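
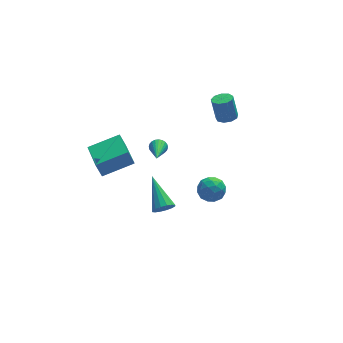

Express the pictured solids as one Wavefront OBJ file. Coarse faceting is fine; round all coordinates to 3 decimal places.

v -1.735 -4.24 -0.473
v -1.499 -3.934 -0.995
v -1.885 -2.38 0.553
v -1.833 -3.936 -1.039
v -2.14 -4.02 -0.931
v -2.339 -4.163 -0.7
v -2.376 -4.327 -0.409
v -2.242 -4.468 -0.134
v -1.971 -4.547 0.049
v -1.638 -4.545 0.093
v -1.33 -4.46 -0.014
v -1.131 -4.317 -0.245
v -1.094 -4.154 -0.537
v -1.229 -4.013 -0.811
v -4.21 -0.616 -0.607
v -4.515 -0.465 0.322
v -4.212 1.348 -0.926
v -4.517 1.499 0.003
v -2.383 -0.519 -0.023
v -2.688 -0.368 0.906
v -2.385 1.445 -0.342
v -2.69 1.596 0.587
v -0.412 2 -1.542
v -0.11 1.746 -1.896
v -0.948 0.3 -0.778
v 0.024 1.774 -1.741
v 0.092 1.835 -1.556
v 0.083 1.923 -1.368
v -0.002 2.021 -1.207
v -0.148 2.117 -1.098
v -0.335 2.195 -1.055
v -0.534 2.243 -1.087
v -0.714 2.254 -1.188
v -0.848 2.227 -1.343
v -0.916 2.165 -1.529
v -0.907 2.078 -1.716
v -0.822 1.979 -1.877
v -0.676 1.883 -1.987
v -0.489 1.806 -2.029
v -0.29 1.757 -1.997
v 4.03 3.612 -1.464
v 4.541 4.013 -1.498
v 4.341 4.388 -0.07
v 3.83 3.988 -0.036
v 4.169 4.231 -1.607
v 3.969 4.606 -0.179
v 3.732 4.159 -1.65
v 3.532 4.535 -0.222
v 3.435 3.832 -1.605
v 3.235 4.208 -0.177
v 3.416 3.402 -1.495
v 3.216 3.777 -0.067
v 3.684 3.07 -1.37
v 3.484 3.445 0.058
v 4.114 2.992 -1.289
v 3.914 3.367 0.139
v 4.505 3.204 -1.29
v 4.305 3.58 0.138
v 4.674 3.607 -1.373
v 4.474 3.983 0.055
v 2.046 -0.084 -3.221
v 2.512 -0.666 -3.654
v 1.188 -1.094 -2.786
v 1.654 -1.676 -3.219
v 1.985 -1.29 -2.523
v 2.516 -0.666 -2.792
v 1.184 -1.094 -3.648
v 1.715 -0.47 -3.917
v 1.979 -1.291 -3.918
v 2.474 -1.412 -3.222
v 1.226 -0.348 -3.218
v 1.721 -0.469 -2.522
v 2.354 -0.286 -3.476
v 1.346 -1.474 -2.964
v 1.54 -1.247 -2.555
v 1.814 -1.589 -2.81
v 2.357 -0.286 -2.969
v 2.63 -0.628 -3.223
v 2.321 -0.995 -2.559
v 1.07 -1.132 -3.217
v 1.343 -1.474 -3.471
v 1.886 -0.171 -3.63
v 2.16 -0.513 -3.885
v 1.379 -0.765 -3.881
v 2.315 -0.996 -3.885
v 1.811 -1.589 -3.63
v 1.535 -1.247 -3.882
v 1.846 -0.88 -4.04
v 2.606 -1.067 -3.477
v 2.102 -1.66 -3.221
v 2.297 -1.433 -2.812
v 2.608 -1.066 -2.97
v 2.293 -1.434 -3.632
v 1.598 -0.1 -3.219
v 1.094 -0.693 -2.963
v 1.092 -0.694 -3.47
v 1.403 -0.327 -3.628
v 1.889 -0.171 -2.81
v 1.385 -0.764 -2.555
v 1.854 -0.88 -2.4
v 2.165 -0.513 -2.558
v 1.407 -0.326 -2.808
f 2 1 4
f 2 4 3
f 4 1 5
f 4 5 3
f 5 1 6
f 5 6 3
f 6 1 7
f 6 7 3
f 7 1 8
f 7 8 3
f 8 1 9
f 8 9 3
f 9 1 10
f 9 10 3
f 10 1 11
f 10 11 3
f 11 1 12
f 11 12 3
f 12 1 13
f 12 13 3
f 13 1 14
f 13 14 3
f 14 1 2
f 14 2 3
f 16 18 15
f 19 16 15
f 15 18 17
f 17 19 15
f 16 22 18
f 20 16 19
f 20 22 16
f 18 22 17
f 21 19 17
f 17 22 21
f 21 20 19
f 22 20 21
f 24 23 26
f 24 26 25
f 26 23 27
f 26 27 25
f 27 23 28
f 27 28 25
f 28 23 29
f 28 29 25
f 29 23 30
f 29 30 25
f 30 23 31
f 30 31 25
f 31 23 32
f 31 32 25
f 32 23 33
f 32 33 25
f 33 23 34
f 33 34 25
f 34 23 35
f 34 35 25
f 35 23 36
f 35 36 25
f 36 23 37
f 36 37 25
f 37 23 38
f 37 38 25
f 38 23 39
f 38 39 25
f 39 23 40
f 39 40 25
f 40 23 24
f 40 24 25
f 42 41 45
f 42 45 43
f 43 45 46
f 43 46 44
f 45 41 47
f 45 47 46
f 46 47 48
f 46 48 44
f 47 41 49
f 47 49 48
f 48 49 50
f 48 50 44
f 49 41 51
f 49 51 50
f 50 51 52
f 50 52 44
f 51 41 53
f 51 53 52
f 52 53 54
f 52 54 44
f 53 41 55
f 53 55 54
f 54 55 56
f 54 56 44
f 55 41 57
f 55 57 56
f 56 57 58
f 56 58 44
f 57 41 59
f 57 59 58
f 58 59 60
f 58 60 44
f 59 41 42
f 59 42 60
f 60 42 43
f 60 43 44
f 61 98 77
f 98 72 101
f 77 101 66
f 98 101 77
f 61 77 73
f 77 66 78
f 73 78 62
f 77 78 73
f 61 73 82
f 73 62 83
f 82 83 68
f 73 83 82
f 61 82 94
f 82 68 97
f 94 97 71
f 82 97 94
f 61 94 98
f 94 71 102
f 98 102 72
f 94 102 98
f 62 78 89
f 78 66 92
f 89 92 70
f 78 92 89
f 66 101 79
f 101 72 100
f 79 100 65
f 101 100 79
f 72 102 99
f 102 71 95
f 99 95 63
f 102 95 99
f 71 97 96
f 97 68 84
f 96 84 67
f 97 84 96
f 68 83 88
f 83 62 85
f 88 85 69
f 83 85 88
f 64 90 76
f 90 70 91
f 76 91 65
f 90 91 76
f 64 76 74
f 76 65 75
f 74 75 63
f 76 75 74
f 64 74 81
f 74 63 80
f 81 80 67
f 74 80 81
f 64 81 86
f 81 67 87
f 86 87 69
f 81 87 86
f 64 86 90
f 86 69 93
f 90 93 70
f 86 93 90
f 65 91 79
f 91 70 92
f 79 92 66
f 91 92 79
f 63 75 99
f 75 65 100
f 99 100 72
f 75 100 99
f 67 80 96
f 80 63 95
f 96 95 71
f 80 95 96
f 69 87 88
f 87 67 84
f 88 84 68
f 87 84 88
f 70 93 89
f 93 69 85
f 89 85 62
f 93 85 89



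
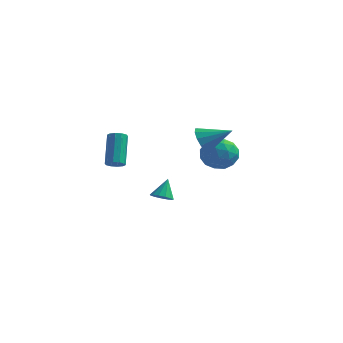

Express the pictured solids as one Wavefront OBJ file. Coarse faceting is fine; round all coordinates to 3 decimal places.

v -2.609 3.152 -4.07
v -2.159 3.604 -4.358
v -2.591 3.888 -2.89
v -2.52 3.741 -4.438
v -2.909 3.691 -4.401
v -3.204 3.47 -4.259
v -3.309 3.148 -4.056
v -3.192 2.828 -3.858
v -2.89 2.61 -3.727
v -2.499 2.565 -3.705
v -2.143 2.706 -3.799
v -1.934 2.989 -3.978
v -1.941 3.324 -4.187
v -3.57 -0.455 -0.444
v -3.156 -0.709 -0.145
v -3.656 0.481 1.562
v -4.07 0.735 1.264
v -3.018 -0.426 -0.302
v -3.519 0.764 1.405
v -3.091 -0.153 -0.514
v -3.592 1.037 1.193
v -3.347 0.004 -0.698
v -3.847 1.194 1.009
v -3.688 -0.014 -0.785
v -4.188 1.176 0.922
v -3.984 -0.201 -0.742
v -4.484 0.989 0.965
v -4.121 -0.484 -0.585
v -4.622 0.706 1.122
v -4.048 -0.757 -0.373
v -4.549 0.433 1.334
v -3.793 -0.914 -0.189
v -4.293 0.276 1.518
v -3.452 -0.896 -0.102
v -3.952 0.294 1.605
v 2.051 2.187 0.515
v 2.635 1.382 -0.031
v 1.225 0.898 1.531
v 1.809 0.093 0.985
v 2.345 0.805 1.689
v 2.856 1.601 1.061
v 1.004 0.679 0.439
v 1.515 1.475 -0.189
v 1.989 0.449 -0.078
v 2.818 0.527 0.694
v 1.042 1.753 0.806
v 1.871 1.831 1.578
v 2.415 1.897 0.152
v 1.445 0.383 1.348
v 1.76 0.801 1.761
v 2.103 0.327 1.44
v 2.545 2.027 0.794
v 2.889 1.553 0.473
v 2.718 1.214 1.484
v 0.971 0.727 1.027
v 1.315 0.253 0.706
v 1.757 1.953 0.06
v 2.1 1.479 -0.261
v 1.142 1.066 0.016
v 2.379 0.876 -0.196
v 1.894 0.118 0.401
v 1.42 0.463 0.081
v 1.72 0.931 -0.289
v 2.866 0.922 0.258
v 2.381 0.164 0.855
v 2.696 0.583 1.269
v 2.996 1.051 0.9
v 2.486 0.374 0.23
v 1.479 2.116 0.645
v 0.994 1.358 1.242
v 0.864 1.229 0.6
v 1.164 1.697 0.231
v 1.966 2.162 1.099
v 1.481 1.404 1.696
v 2.14 1.349 1.789
v 2.44 1.817 1.419
v 1.374 1.906 1.27
v 2.937 -2.968 3.231
v 3.38 -3.134 2.49
v 4.383 -2.492 3.989
v 3.238 -2.66 2.464
v 3 -2.283 2.682
v 2.742 -2.124 3.074
v 2.546 -2.233 3.517
v 2.474 -2.575 3.869
v 2.549 -3.041 4.018
v 2.748 -3.485 3.918
v 3.006 -3.764 3.6
v 3.242 -3.79 3.165
v 3.382 -3.555 2.751
f 2 1 4
f 2 4 3
f 4 1 5
f 4 5 3
f 5 1 6
f 5 6 3
f 6 1 7
f 6 7 3
f 7 1 8
f 7 8 3
f 8 1 9
f 8 9 3
f 9 1 10
f 9 10 3
f 10 1 11
f 10 11 3
f 11 1 12
f 11 12 3
f 12 1 13
f 12 13 3
f 13 1 2
f 13 2 3
f 15 14 18
f 15 18 16
f 16 18 19
f 16 19 17
f 18 14 20
f 18 20 19
f 19 20 21
f 19 21 17
f 20 14 22
f 20 22 21
f 21 22 23
f 21 23 17
f 22 14 24
f 22 24 23
f 23 24 25
f 23 25 17
f 24 14 26
f 24 26 25
f 25 26 27
f 25 27 17
f 26 14 28
f 26 28 27
f 27 28 29
f 27 29 17
f 28 14 30
f 28 30 29
f 29 30 31
f 29 31 17
f 30 14 32
f 30 32 31
f 31 32 33
f 31 33 17
f 32 14 34
f 32 34 33
f 33 34 35
f 33 35 17
f 34 14 15
f 34 15 35
f 35 15 16
f 35 16 17
f 36 73 52
f 73 47 76
f 52 76 41
f 73 76 52
f 36 52 48
f 52 41 53
f 48 53 37
f 52 53 48
f 36 48 57
f 48 37 58
f 57 58 43
f 48 58 57
f 36 57 69
f 57 43 72
f 69 72 46
f 57 72 69
f 36 69 73
f 69 46 77
f 73 77 47
f 69 77 73
f 37 53 64
f 53 41 67
f 64 67 45
f 53 67 64
f 41 76 54
f 76 47 75
f 54 75 40
f 76 75 54
f 47 77 74
f 77 46 70
f 74 70 38
f 77 70 74
f 46 72 71
f 72 43 59
f 71 59 42
f 72 59 71
f 43 58 63
f 58 37 60
f 63 60 44
f 58 60 63
f 39 65 51
f 65 45 66
f 51 66 40
f 65 66 51
f 39 51 49
f 51 40 50
f 49 50 38
f 51 50 49
f 39 49 56
f 49 38 55
f 56 55 42
f 49 55 56
f 39 56 61
f 56 42 62
f 61 62 44
f 56 62 61
f 39 61 65
f 61 44 68
f 65 68 45
f 61 68 65
f 40 66 54
f 66 45 67
f 54 67 41
f 66 67 54
f 38 50 74
f 50 40 75
f 74 75 47
f 50 75 74
f 42 55 71
f 55 38 70
f 71 70 46
f 55 70 71
f 44 62 63
f 62 42 59
f 63 59 43
f 62 59 63
f 45 68 64
f 68 44 60
f 64 60 37
f 68 60 64
f 79 78 81
f 79 81 80
f 81 78 82
f 81 82 80
f 82 78 83
f 82 83 80
f 83 78 84
f 83 84 80
f 84 78 85
f 84 85 80
f 85 78 86
f 85 86 80
f 86 78 87
f 86 87 80
f 87 78 88
f 87 88 80
f 88 78 89
f 88 89 80
f 89 78 90
f 89 90 80
f 90 78 79
f 90 79 80



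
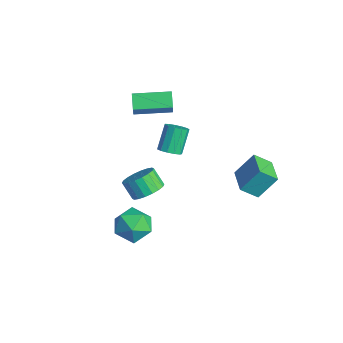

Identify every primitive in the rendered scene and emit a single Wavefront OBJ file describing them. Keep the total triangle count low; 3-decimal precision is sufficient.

v -0.473 -1.45 -2.608
v 0.196 -0.823 -2.032
v 0.484 -2.857 -2.188
v 1.153 -2.23 -1.612
v 0.14 -2.399 -1.269
v -0.451 -1.53 -1.528
v 1.131 -2.15 -2.692
v 0.54 -1.281 -2.951
v 1.188 -1.256 -2.084
v 0.575 -1.41 -1.204
v 0.105 -2.27 -3.016
v -0.508 -2.424 -2.136
v -2.884 1.573 -0.477
v -2.469 1.276 -0.092
v -3.08 1.97 1.102
v -3.496 2.267 0.717
v -2.312 1.586 -0.191
v -2.923 2.279 1.003
v -2.337 1.891 -0.381
v -2.948 2.584 0.813
v -2.536 2.095 -0.602
v -3.147 2.789 0.592
v -2.846 2.134 -0.783
v -3.457 2.828 0.411
v -3.168 1.995 -0.867
v -3.779 2.688 0.327
v -3.4 1.722 -0.827
v -4.011 2.415 0.367
v -3.468 1.401 -0.676
v -4.079 2.095 0.518
v -3.351 1.136 -0.462
v -3.962 1.829 0.732
v -3.086 1.009 -0.253
v -3.697 1.702 0.942
v -2.757 1.061 -0.115
v -3.368 1.755 1.079
v 0.92 -1.273 0.852
v 1.51 -1 1.399
v 0.891 -1.254 2.195
v 0.3 -1.527 1.648
v 1.303 -0.689 1.337
v 0.684 -0.944 2.133
v 1.02 -0.495 1.179
v 0.401 -0.749 1.975
v 0.717 -0.454 0.956
v 0.098 -0.708 1.752
v 0.454 -0.575 0.713
v -0.165 -0.83 1.508
v 0.284 -0.835 0.497
v -0.336 -1.089 1.293
v 0.239 -1.181 0.351
v -0.38 -1.436 1.147
v 0.329 -1.546 0.305
v -0.29 -1.8 1.101
v 0.536 -1.856 0.367
v -0.083 -2.111 1.163
v 0.819 -2.051 0.525
v 0.2 -2.305 1.321
v 1.122 -2.092 0.748
v 0.503 -2.346 1.544
v 1.385 -1.97 0.992
v 0.766 -2.225 1.787
v 1.556 -1.711 1.207
v 0.936 -1.965 2.003
v 1.6 -1.364 1.353
v 0.981 -1.619 2.149
v -4.088 0.191 2.019
v -4.806 0.455 2.583
v -3.37 1.992 2.092
v -4.088 2.256 2.655
v -3.332 -0.156 3.145
v -4.05 0.108 3.708
v -2.614 1.645 3.217
v -3.332 1.909 3.781
v 1.696 3.83 0.304
v 1.405 3.006 0.988
v 1.879 4.749 1.489
v 1.587 3.925 2.173
v 3.113 3.415 0.407
v 2.821 2.591 1.091
v 3.295 4.334 1.592
v 3.004 3.51 2.276
f 1 12 6
f 1 6 2
f 1 2 8
f 1 8 11
f 1 11 12
f 2 6 10
f 6 12 5
f 12 11 3
f 11 8 7
f 8 2 9
f 4 10 5
f 4 5 3
f 4 3 7
f 4 7 9
f 4 9 10
f 5 10 6
f 3 5 12
f 7 3 11
f 9 7 8
f 10 9 2
f 14 13 17
f 14 17 15
f 15 17 18
f 15 18 16
f 17 13 19
f 17 19 18
f 18 19 20
f 18 20 16
f 19 13 21
f 19 21 20
f 20 21 22
f 20 22 16
f 21 13 23
f 21 23 22
f 22 23 24
f 22 24 16
f 23 13 25
f 23 25 24
f 24 25 26
f 24 26 16
f 25 13 27
f 25 27 26
f 26 27 28
f 26 28 16
f 27 13 29
f 27 29 28
f 28 29 30
f 28 30 16
f 29 13 31
f 29 31 30
f 30 31 32
f 30 32 16
f 31 13 33
f 31 33 32
f 32 33 34
f 32 34 16
f 33 13 35
f 33 35 34
f 34 35 36
f 34 36 16
f 35 13 14
f 35 14 36
f 36 14 15
f 36 15 16
f 38 37 41
f 38 41 39
f 39 41 42
f 39 42 40
f 41 37 43
f 41 43 42
f 42 43 44
f 42 44 40
f 43 37 45
f 43 45 44
f 44 45 46
f 44 46 40
f 45 37 47
f 45 47 46
f 46 47 48
f 46 48 40
f 47 37 49
f 47 49 48
f 48 49 50
f 48 50 40
f 49 37 51
f 49 51 50
f 50 51 52
f 50 52 40
f 51 37 53
f 51 53 52
f 52 53 54
f 52 54 40
f 53 37 55
f 53 55 54
f 54 55 56
f 54 56 40
f 55 37 57
f 55 57 56
f 56 57 58
f 56 58 40
f 57 37 59
f 57 59 58
f 58 59 60
f 58 60 40
f 59 37 61
f 59 61 60
f 60 61 62
f 60 62 40
f 61 37 63
f 61 63 62
f 62 63 64
f 62 64 40
f 63 37 65
f 63 65 64
f 64 65 66
f 64 66 40
f 65 37 38
f 65 38 66
f 66 38 39
f 66 39 40
f 68 70 67
f 71 68 67
f 67 70 69
f 69 71 67
f 68 74 70
f 72 68 71
f 72 74 68
f 70 74 69
f 73 71 69
f 69 74 73
f 73 72 71
f 74 72 73
f 76 78 75
f 79 76 75
f 75 78 77
f 77 79 75
f 76 82 78
f 80 76 79
f 80 82 76
f 78 82 77
f 81 79 77
f 77 82 81
f 81 80 79
f 82 80 81



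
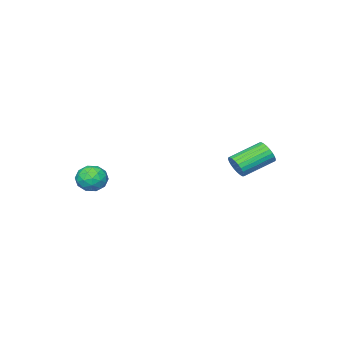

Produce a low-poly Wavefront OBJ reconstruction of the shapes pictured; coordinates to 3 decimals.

v -2.102 1.664 0.191
v -1.781 1.883 0.712
v -3.278 2.455 1.391
v -3.598 2.236 0.869
v -1.773 2.086 0.56
v -3.269 2.658 1.239
v -1.814 2.224 0.352
v -3.311 2.797 1.03
v -1.9 2.277 0.119
v -3.396 2.85 0.797
v -2.016 2.237 -0.103
v -3.512 2.81 0.575
v -2.145 2.11 -0.28
v -3.641 2.682 0.398
v -2.267 1.914 -0.386
v -3.764 2.487 0.293
v -2.365 1.681 -0.403
v -3.861 2.253 0.275
v -2.422 1.445 -0.331
v -3.919 2.017 0.348
v -2.431 1.242 -0.179
v -3.927 1.814 0.5
v -2.389 1.103 0.03
v -3.886 1.676 0.708
v -2.304 1.05 0.263
v -3.8 1.623 0.941
v -2.188 1.09 0.485
v -3.684 1.663 1.163
v -2.059 1.218 0.662
v -3.555 1.79 1.34
v -1.936 1.413 0.767
v -3.433 1.986 1.446
v -1.839 1.647 0.785
v -3.335 2.219 1.463
v 2.195 -2.4 -0.227
v 2.678 -2.185 0.373
v 3.202 -2.915 -0.853
v 3.685 -2.7 -0.253
v 3.142 -3.276 -0.142
v 2.52 -2.958 0.245
v 3.36 -2.142 -0.725
v 2.738 -1.824 -0.338
v 3.398 -2.025 0.065
v 3.263 -2.726 0.425
v 2.617 -2.374 -0.905
v 2.482 -3.075 -0.545
v 2.348 -2.247 0.128
v 3.532 -2.853 -0.608
v 3.213 -3.191 -0.542
v 3.497 -3.065 -0.19
v 2.255 -2.701 0.053
v 2.539 -2.575 0.405
v 2.812 -3.216 0.103
v 3.341 -2.525 -0.885
v 3.625 -2.399 -0.533
v 2.383 -2.035 -0.29
v 2.667 -1.909 0.062
v 3.068 -1.884 -0.583
v 3.055 -2.027 0.299
v 3.647 -2.33 -0.069
v 3.456 -2.002 -0.346
v 3.09 -1.815 -0.118
v 2.976 -2.439 0.511
v 3.568 -2.741 0.143
v 3.249 -3.08 0.208
v 2.883 -2.893 0.436
v 3.399 -2.345 0.33
v 2.312 -2.359 -0.623
v 2.904 -2.661 -0.991
v 2.997 -2.207 -0.916
v 2.631 -2.02 -0.688
v 2.233 -2.77 -0.411
v 2.825 -3.073 -0.779
v 2.79 -3.285 -0.362
v 2.424 -3.098 -0.134
v 2.481 -2.755 -0.81
f 2 1 5
f 2 5 3
f 3 5 6
f 3 6 4
f 5 1 7
f 5 7 6
f 6 7 8
f 6 8 4
f 7 1 9
f 7 9 8
f 8 9 10
f 8 10 4
f 9 1 11
f 9 11 10
f 10 11 12
f 10 12 4
f 11 1 13
f 11 13 12
f 12 13 14
f 12 14 4
f 13 1 15
f 13 15 14
f 14 15 16
f 14 16 4
f 15 1 17
f 15 17 16
f 16 17 18
f 16 18 4
f 17 1 19
f 17 19 18
f 18 19 20
f 18 20 4
f 19 1 21
f 19 21 20
f 20 21 22
f 20 22 4
f 21 1 23
f 21 23 22
f 22 23 24
f 22 24 4
f 23 1 25
f 23 25 24
f 24 25 26
f 24 26 4
f 25 1 27
f 25 27 26
f 26 27 28
f 26 28 4
f 27 1 29
f 27 29 28
f 28 29 30
f 28 30 4
f 29 1 31
f 29 31 30
f 30 31 32
f 30 32 4
f 31 1 33
f 31 33 32
f 32 33 34
f 32 34 4
f 33 1 2
f 33 2 34
f 34 2 3
f 34 3 4
f 35 72 51
f 72 46 75
f 51 75 40
f 72 75 51
f 35 51 47
f 51 40 52
f 47 52 36
f 51 52 47
f 35 47 56
f 47 36 57
f 56 57 42
f 47 57 56
f 35 56 68
f 56 42 71
f 68 71 45
f 56 71 68
f 35 68 72
f 68 45 76
f 72 76 46
f 68 76 72
f 36 52 63
f 52 40 66
f 63 66 44
f 52 66 63
f 40 75 53
f 75 46 74
f 53 74 39
f 75 74 53
f 46 76 73
f 76 45 69
f 73 69 37
f 76 69 73
f 45 71 70
f 71 42 58
f 70 58 41
f 71 58 70
f 42 57 62
f 57 36 59
f 62 59 43
f 57 59 62
f 38 64 50
f 64 44 65
f 50 65 39
f 64 65 50
f 38 50 48
f 50 39 49
f 48 49 37
f 50 49 48
f 38 48 55
f 48 37 54
f 55 54 41
f 48 54 55
f 38 55 60
f 55 41 61
f 60 61 43
f 55 61 60
f 38 60 64
f 60 43 67
f 64 67 44
f 60 67 64
f 39 65 53
f 65 44 66
f 53 66 40
f 65 66 53
f 37 49 73
f 49 39 74
f 73 74 46
f 49 74 73
f 41 54 70
f 54 37 69
f 70 69 45
f 54 69 70
f 43 61 62
f 61 41 58
f 62 58 42
f 61 58 62
f 44 67 63
f 67 43 59
f 63 59 36
f 67 59 63



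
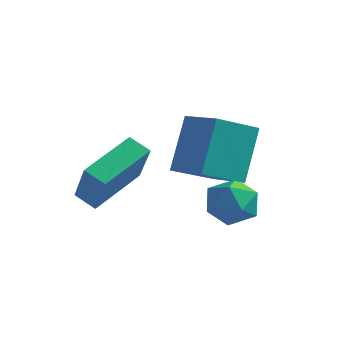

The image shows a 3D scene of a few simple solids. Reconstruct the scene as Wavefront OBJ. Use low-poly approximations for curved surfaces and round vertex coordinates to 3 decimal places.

v 3.769 1.678 -3.036
v 4.19 1.958 -3.811
v 3.63 0.302 -3.609
v 4.051 0.582 -4.384
v 4.53 0.516 -3.595
v 4.616 1.366 -3.24
v 3.204 0.894 -4.18
v 3.29 1.744 -3.825
v 3.842 1.473 -4.517
v 4.661 1.24 -4.156
v 3.159 1.02 -3.264
v 3.978 0.787 -2.903
v 1.947 0.939 -2.763
v 1.859 2.054 -0.974
v 2.732 2.207 -3.515
v 2.644 3.322 -1.726
v 3.296 0.358 -2.334
v 3.208 1.473 -0.545
v 4.081 1.626 -3.086
v 3.993 2.741 -1.297
v -0.286 -0.841 -3.532
v 0.153 1.045 -2.89
v 0.439 -0.881 -3.911
v 0.879 1.004 -3.27
v 0.481 -1.544 -1.99
v 0.921 0.341 -1.349
v 1.207 -1.585 -2.37
v 1.646 0.301 -1.728
f 1 12 6
f 1 6 2
f 1 2 8
f 1 8 11
f 1 11 12
f 2 6 10
f 6 12 5
f 12 11 3
f 11 8 7
f 8 2 9
f 4 10 5
f 4 5 3
f 4 3 7
f 4 7 9
f 4 9 10
f 5 10 6
f 3 5 12
f 7 3 11
f 9 7 8
f 10 9 2
f 14 16 13
f 17 14 13
f 13 16 15
f 15 17 13
f 14 20 16
f 18 14 17
f 18 20 14
f 16 20 15
f 19 17 15
f 15 20 19
f 19 18 17
f 20 18 19
f 22 24 21
f 25 22 21
f 21 24 23
f 23 25 21
f 22 28 24
f 26 22 25
f 26 28 22
f 24 28 23
f 27 25 23
f 23 28 27
f 27 26 25
f 28 26 27



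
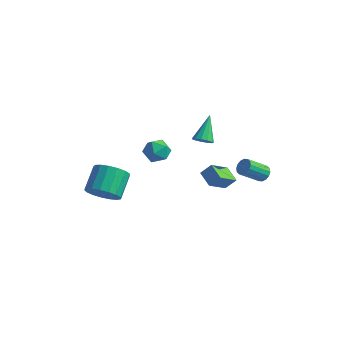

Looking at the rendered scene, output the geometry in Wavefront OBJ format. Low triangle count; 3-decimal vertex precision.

v -3.565 -2.946 -2.411
v -2.546 -2.692 -2.389
v -2.897 -1.379 -1.367
v -3.915 -1.634 -1.389
v -2.726 -2.434 -2.781
v -3.077 -1.122 -1.76
v -3.098 -2.294 -3.089
v -3.449 -0.982 -2.067
v -3.577 -2.304 -3.241
v -3.927 -0.991 -2.219
v -4.053 -2.46 -3.203
v -4.403 -1.147 -2.182
v -4.417 -2.728 -2.984
v -4.768 -1.415 -1.962
v -4.586 -3.046 -2.633
v -4.937 -1.733 -1.611
v -4.521 -3.341 -2.231
v -4.871 -2.028 -1.21
v -4.237 -3.546 -1.871
v -4.587 -2.233 -0.849
v -3.799 -3.613 -1.634
v -4.149 -2.3 -0.613
v -3.307 -3.528 -1.575
v -3.657 -2.215 -0.554
v -2.874 -3.309 -1.708
v -3.225 -1.996 -0.686
v -2.6 -3.007 -2.001
v -2.95 -1.695 -0.98
v 0.033 1.377 0.925
v 0.638 1.406 1.06
v -0.313 2.583 2.215
v 0.58 1.649 0.817
v 0.348 1.807 0.608
v 0.017 1.827 0.499
v -0.31 1.705 0.526
v -0.527 1.478 0.679
v -0.566 1.22 0.911
v -0.415 1.011 1.147
v -0.122 0.918 1.312
v 0.221 0.971 1.355
v 0.504 1.153 1.261
v 2.633 -2.664 1.831
v 3.083 -2.312 2.433
v 2.84 -1.453 0.97
v 3.289 -1.101 1.572
v 3.471 -3.079 1.448
v 3.92 -2.727 2.05
v 3.677 -1.868 0.587
v 4.127 -1.516 1.189
v 3.501 2.102 -0.754
v 3.947 2.116 -0.433
v 3.326 1.112 0.475
v 2.879 1.098 0.154
v 3.775 2.317 -0.329
v 3.153 1.313 0.58
v 3.529 2.461 -0.338
v 2.908 1.456 0.57
v 3.276 2.508 -0.459
v 2.654 1.504 0.449
v 3.083 2.447 -0.659
v 2.461 1.442 0.249
v 3.002 2.293 -0.884
v 2.38 1.289 0.024
v 3.054 2.088 -1.075
v 2.433 1.084 -0.167
v 3.227 1.887 -1.18
v 2.605 0.883 -0.271
v 3.472 1.744 -1.17
v 2.851 0.739 -0.262
v 3.726 1.696 -1.049
v 3.104 0.692 -0.141
v 3.919 1.758 -0.849
v 3.297 0.753 0.059
v 4 1.911 -0.624
v 3.378 0.907 0.284
v -1.275 -1.921 2.144
v -0.607 -1.494 2.425
v -0.453 -2.726 1.415
v 0.215 -2.299 1.696
v -0.226 -2.785 2.223
v -0.733 -2.288 2.673
v -0.327 -1.932 1.167
v -0.834 -1.435 1.617
v -0.021 -1.501 1.821
v 0.041 -2.028 2.474
v -1.101 -2.192 1.366
v -1.039 -2.719 2.019
f 2 1 5
f 2 5 3
f 3 5 6
f 3 6 4
f 5 1 7
f 5 7 6
f 6 7 8
f 6 8 4
f 7 1 9
f 7 9 8
f 8 9 10
f 8 10 4
f 9 1 11
f 9 11 10
f 10 11 12
f 10 12 4
f 11 1 13
f 11 13 12
f 12 13 14
f 12 14 4
f 13 1 15
f 13 15 14
f 14 15 16
f 14 16 4
f 15 1 17
f 15 17 16
f 16 17 18
f 16 18 4
f 17 1 19
f 17 19 18
f 18 19 20
f 18 20 4
f 19 1 21
f 19 21 20
f 20 21 22
f 20 22 4
f 21 1 23
f 21 23 22
f 22 23 24
f 22 24 4
f 23 1 25
f 23 25 24
f 24 25 26
f 24 26 4
f 25 1 27
f 25 27 26
f 26 27 28
f 26 28 4
f 27 1 2
f 27 2 28
f 28 2 3
f 28 3 4
f 30 29 32
f 30 32 31
f 32 29 33
f 32 33 31
f 33 29 34
f 33 34 31
f 34 29 35
f 34 35 31
f 35 29 36
f 35 36 31
f 36 29 37
f 36 37 31
f 37 29 38
f 37 38 31
f 38 29 39
f 38 39 31
f 39 29 40
f 39 40 31
f 40 29 41
f 40 41 31
f 41 29 30
f 41 30 31
f 43 45 42
f 46 43 42
f 42 45 44
f 44 46 42
f 43 49 45
f 47 43 46
f 47 49 43
f 45 49 44
f 48 46 44
f 44 49 48
f 48 47 46
f 49 47 48
f 51 50 54
f 51 54 52
f 52 54 55
f 52 55 53
f 54 50 56
f 54 56 55
f 55 56 57
f 55 57 53
f 56 50 58
f 56 58 57
f 57 58 59
f 57 59 53
f 58 50 60
f 58 60 59
f 59 60 61
f 59 61 53
f 60 50 62
f 60 62 61
f 61 62 63
f 61 63 53
f 62 50 64
f 62 64 63
f 63 64 65
f 63 65 53
f 64 50 66
f 64 66 65
f 65 66 67
f 65 67 53
f 66 50 68
f 66 68 67
f 67 68 69
f 67 69 53
f 68 50 70
f 68 70 69
f 69 70 71
f 69 71 53
f 70 50 72
f 70 72 71
f 71 72 73
f 71 73 53
f 72 50 74
f 72 74 73
f 73 74 75
f 73 75 53
f 74 50 51
f 74 51 75
f 75 51 52
f 75 52 53
f 76 87 81
f 76 81 77
f 76 77 83
f 76 83 86
f 76 86 87
f 77 81 85
f 81 87 80
f 87 86 78
f 86 83 82
f 83 77 84
f 79 85 80
f 79 80 78
f 79 78 82
f 79 82 84
f 79 84 85
f 80 85 81
f 78 80 87
f 82 78 86
f 84 82 83
f 85 84 77



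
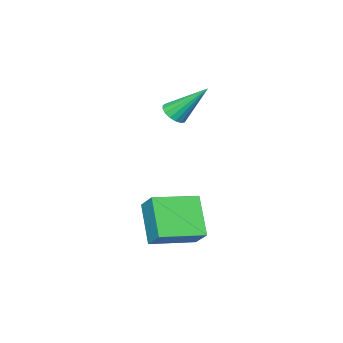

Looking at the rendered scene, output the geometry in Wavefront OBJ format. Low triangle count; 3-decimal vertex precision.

v -1.235 -1.675 -0.73
v -0.809 -1.22 -0.913
v -1.905 -0.405 0.87
v -1.066 -1.151 -1.075
v -1.361 -1.203 -1.158
v -1.628 -1.362 -1.143
v -1.804 -1.594 -1.033
v -1.85 -1.844 -0.854
v -1.756 -2.055 -0.646
v -1.542 -2.18 -0.458
v -1.257 -2.188 -0.332
v -0.968 -2.08 -0.297
v -0.74 -1.878 -0.361
v -0.625 -1.63 -0.51
v -0.65 -1.393 -0.709
v 3.711 1.168 -3.326
v 4.02 2.034 -2.494
v 1.949 2.053 -3.593
v 2.257 2.919 -2.761
v 4.503 2.301 -4.799
v 4.811 3.167 -3.967
v 2.74 3.186 -5.066
v 3.049 4.052 -4.234
f 2 1 4
f 2 4 3
f 4 1 5
f 4 5 3
f 5 1 6
f 5 6 3
f 6 1 7
f 6 7 3
f 7 1 8
f 7 8 3
f 8 1 9
f 8 9 3
f 9 1 10
f 9 10 3
f 10 1 11
f 10 11 3
f 11 1 12
f 11 12 3
f 12 1 13
f 12 13 3
f 13 1 14
f 13 14 3
f 14 1 15
f 14 15 3
f 15 1 2
f 15 2 3
f 17 19 16
f 20 17 16
f 16 19 18
f 18 20 16
f 17 23 19
f 21 17 20
f 21 23 17
f 19 23 18
f 22 20 18
f 18 23 22
f 22 21 20
f 23 21 22



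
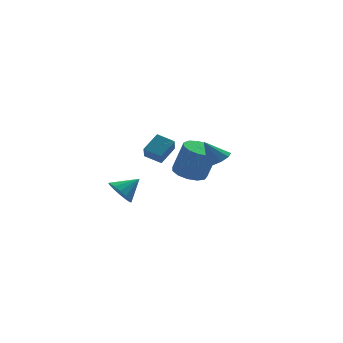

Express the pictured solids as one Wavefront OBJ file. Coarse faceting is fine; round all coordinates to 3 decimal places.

v -4.368 1.038 -4.132
v -3.882 1.025 -4.817
v -3.312 1.262 -3.388
v -4.002 1.44 -4.772
v -4.22 1.748 -4.555
v -4.477 1.865 -4.225
v -4.705 1.761 -3.87
v -4.843 1.463 -3.585
v -4.853 1.051 -3.447
v -4.733 0.636 -3.492
v -4.515 0.328 -3.708
v -4.258 0.21 -4.038
v -4.03 0.315 -4.393
v -3.892 0.613 -4.678
v -0.778 -3.967 -0.252
v -0.462 -4.479 0.043
v -1.442 -3.753 0.832
v -0.227 -4.091 0.11
v -0.251 -3.645 0.007
v -0.52 -3.35 -0.217
v -0.91 -3.343 -0.457
v -1.238 -3.629 -0.602
v -1.351 -4.073 -0.583
v -1.195 -4.467 -0.409
v -0.844 -4.628 -0.162
v -3.518 -0.571 -1.087
v -3.674 -1.094 -0.41
v -2.687 0.044 -0.42
v -2.844 -0.479 0.257
v -2.816 -1.181 -1.397
v -2.973 -1.704 -0.72
v -1.986 -0.566 -0.73
v -2.142 -1.089 -0.053
v -0.383 2.578 -3.797
v 0.19 3.323 -3.827
v 0.695 3.007 -2.033
v 0.123 2.262 -2.003
v -0.281 3.503 -3.663
v 0.224 3.187 -1.869
v -0.784 3.389 -3.541
v -0.279 3.073 -1.748
v -1.159 3.017 -3.501
v -0.654 2.702 -1.707
v -1.288 2.506 -3.554
v -0.783 2.191 -1.761
v -1.129 2.018 -3.685
v -0.624 1.703 -1.891
v -0.734 1.707 -3.851
v -0.229 1.392 -2.057
v -0.227 1.673 -4
v 0.279 1.358 -2.206
v 0.231 1.926 -4.084
v 0.736 1.611 -2.291
v 0.494 2.386 -4.077
v 0.999 2.071 -2.284
v 0.478 2.907 -3.981
v 0.984 2.591 -2.188
f 2 1 4
f 2 4 3
f 4 1 5
f 4 5 3
f 5 1 6
f 5 6 3
f 6 1 7
f 6 7 3
f 7 1 8
f 7 8 3
f 8 1 9
f 8 9 3
f 9 1 10
f 9 10 3
f 10 1 11
f 10 11 3
f 11 1 12
f 11 12 3
f 12 1 13
f 12 13 3
f 13 1 14
f 13 14 3
f 14 1 2
f 14 2 3
f 16 15 18
f 16 18 17
f 18 15 19
f 18 19 17
f 19 15 20
f 19 20 17
f 20 15 21
f 20 21 17
f 21 15 22
f 21 22 17
f 22 15 23
f 22 23 17
f 23 15 24
f 23 24 17
f 24 15 25
f 24 25 17
f 25 15 16
f 25 16 17
f 27 29 26
f 30 27 26
f 26 29 28
f 28 30 26
f 27 33 29
f 31 27 30
f 31 33 27
f 29 33 28
f 32 30 28
f 28 33 32
f 32 31 30
f 33 31 32
f 35 34 38
f 35 38 36
f 36 38 39
f 36 39 37
f 38 34 40
f 38 40 39
f 39 40 41
f 39 41 37
f 40 34 42
f 40 42 41
f 41 42 43
f 41 43 37
f 42 34 44
f 42 44 43
f 43 44 45
f 43 45 37
f 44 34 46
f 44 46 45
f 45 46 47
f 45 47 37
f 46 34 48
f 46 48 47
f 47 48 49
f 47 49 37
f 48 34 50
f 48 50 49
f 49 50 51
f 49 51 37
f 50 34 52
f 50 52 51
f 51 52 53
f 51 53 37
f 52 34 54
f 52 54 53
f 53 54 55
f 53 55 37
f 54 34 56
f 54 56 55
f 55 56 57
f 55 57 37
f 56 34 35
f 56 35 57
f 57 35 36
f 57 36 37



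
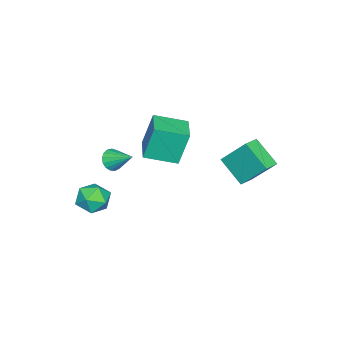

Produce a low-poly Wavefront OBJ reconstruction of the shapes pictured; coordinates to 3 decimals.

v 0.26 -2.147 2.919
v 0.482 -2.516 3.458
v 0.48 -0.873 3.701
v 0.756 -2.457 3.285
v 0.917 -2.327 3.028
v 0.928 -2.155 2.746
v 0.786 -1.982 2.503
v 0.523 -1.846 2.356
v 0.2 -1.779 2.338
v -0.109 -1.797 2.453
v -0.334 -1.894 2.675
v -0.422 -2.049 2.953
v -0.354 -2.227 3.223
v -0.146 -2.386 3.423
v 0.156 -2.49 3.508
v -4.413 2.26 1.733
v -4.425 3.641 3.393
v -3.933 3.644 0.586
v -3.945 5.025 2.246
v -3.495 2.075 1.894
v -3.507 3.456 3.554
v -3.015 3.459 0.747
v -3.027 4.84 2.407
v 1.032 -1.833 1.027
v 2.01 -1.585 0.994
v 1.41 -3.375 0.646
v 2.388 -3.127 0.613
v 1.899 -3.135 1.496
v 1.666 -2.182 1.731
v 1.754 -2.778 -0.091
v 1.521 -1.825 0.144
v 2.457 -2.169 0.303
v 2.546 -2.39 1.284
v 0.874 -2.57 0.356
v 0.963 -2.791 1.337
v -1.733 -1.523 3.161
v -2.105 -1.067 5.167
v -2.585 0.038 2.649
v -2.957 0.493 4.654
v -0.263 -0.693 3.246
v -0.635 -0.238 5.251
v -1.115 0.867 2.733
v -1.487 1.323 4.739
f 2 1 4
f 2 4 3
f 4 1 5
f 4 5 3
f 5 1 6
f 5 6 3
f 6 1 7
f 6 7 3
f 7 1 8
f 7 8 3
f 8 1 9
f 8 9 3
f 9 1 10
f 9 10 3
f 10 1 11
f 10 11 3
f 11 1 12
f 11 12 3
f 12 1 13
f 12 13 3
f 13 1 14
f 13 14 3
f 14 1 15
f 14 15 3
f 15 1 2
f 15 2 3
f 17 19 16
f 20 17 16
f 16 19 18
f 18 20 16
f 17 23 19
f 21 17 20
f 21 23 17
f 19 23 18
f 22 20 18
f 18 23 22
f 22 21 20
f 23 21 22
f 24 35 29
f 24 29 25
f 24 25 31
f 24 31 34
f 24 34 35
f 25 29 33
f 29 35 28
f 35 34 26
f 34 31 30
f 31 25 32
f 27 33 28
f 27 28 26
f 27 26 30
f 27 30 32
f 27 32 33
f 28 33 29
f 26 28 35
f 30 26 34
f 32 30 31
f 33 32 25
f 37 39 36
f 40 37 36
f 36 39 38
f 38 40 36
f 37 43 39
f 41 37 40
f 41 43 37
f 39 43 38
f 42 40 38
f 38 43 42
f 42 41 40
f 43 41 42



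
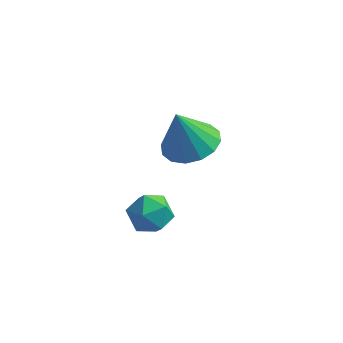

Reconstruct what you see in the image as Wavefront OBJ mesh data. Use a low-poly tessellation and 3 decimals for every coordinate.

v 0.993 0.514 1.171
v 1.611 0.564 0.587
v 1.509 -0.684 1.613
v 2.127 -0.634 1.029
v 2.118 -0.093 1.687
v 1.799 0.648 1.413
v 1.321 -0.768 0.787
v 1.002 -0.027 0.513
v 1.814 -0.228 0.349
v 2.306 0.189 0.905
v 0.814 -0.309 1.295
v 1.306 0.108 1.851
v 1.805 3.693 1.333
v 2.43 2.829 1.415
v 1.335 3.507 2.967
v 2.755 3.254 1.557
v 2.825 3.797 1.639
v 2.622 4.313 1.639
v 2.2 4.662 1.558
v 1.673 4.752 1.416
v 1.18 4.558 1.252
v 0.855 4.133 1.11
v 0.785 3.589 1.028
v 0.988 3.074 1.027
v 1.41 2.725 1.109
v 1.938 2.635 1.251
f 1 12 6
f 1 6 2
f 1 2 8
f 1 8 11
f 1 11 12
f 2 6 10
f 6 12 5
f 12 11 3
f 11 8 7
f 8 2 9
f 4 10 5
f 4 5 3
f 4 3 7
f 4 7 9
f 4 9 10
f 5 10 6
f 3 5 12
f 7 3 11
f 9 7 8
f 10 9 2
f 14 13 16
f 14 16 15
f 16 13 17
f 16 17 15
f 17 13 18
f 17 18 15
f 18 13 19
f 18 19 15
f 19 13 20
f 19 20 15
f 20 13 21
f 20 21 15
f 21 13 22
f 21 22 15
f 22 13 23
f 22 23 15
f 23 13 24
f 23 24 15
f 24 13 25
f 24 25 15
f 25 13 26
f 25 26 15
f 26 13 14
f 26 14 15



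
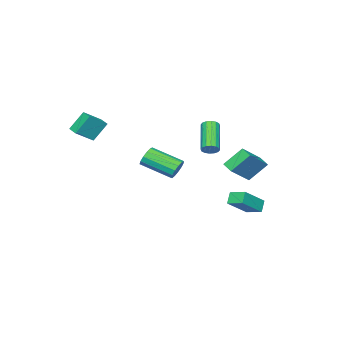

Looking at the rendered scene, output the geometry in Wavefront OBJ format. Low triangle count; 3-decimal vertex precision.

v -2.866 2.71 -1.027
v -3.702 3.465 0.164
v -2.578 3.471 -1.307
v -3.415 4.226 -0.115
v -1.265 2.554 0.195
v -2.102 3.309 1.387
v -0.978 3.315 -0.084
v -1.814 4.07 1.107
v 2.731 -3.406 3.62
v 3.848 -3.798 4.44
v 3.059 -2.648 3.535
v 4.176 -3.041 4.355
v 3.464 -3.859 2.405
v 4.581 -4.252 3.225
v 3.792 -3.102 2.32
v 4.909 -3.494 3.14
v 1.789 1.526 0.467
v 2.335 1.483 -0.016
v 2.917 -0.37 0.81
v 2.371 -0.326 1.293
v 2.486 1.677 0.313
v 3.069 -0.176 1.139
v 2.417 1.823 0.691
v 2.999 -0.029 1.517
v 2.148 1.876 0.998
v 2.73 0.023 1.824
v 1.765 1.817 1.137
v 2.347 -0.036 1.962
v 1.39 1.666 1.062
v 1.972 -0.187 1.888
v 1.141 1.471 0.799
v 1.723 -0.382 1.625
v 1.098 1.293 0.431
v 1.68 -0.56 1.256
v 1.275 1.189 0.074
v 1.857 -0.663 0.899
v 1.614 1.193 -0.158
v 2.196 -0.66 0.667
v 2.009 1.302 -0.191
v 2.592 -0.551 0.634
v -4.404 2.013 -5.003
v -4.966 1.804 -4.319
v -4.432 3.118 -4.688
v -4.995 2.909 -4.004
v -2.825 1.711 -3.796
v -3.388 1.502 -3.112
v -2.854 2.816 -3.481
v -3.416 2.607 -2.797
v 1.244 3.468 2.374
v 1.599 3.049 2.414
v 0.23 2.014 3.726
v -0.124 2.432 3.686
v 1.669 3.225 2.626
v 0.3 2.19 3.938
v 1.625 3.467 2.771
v 0.257 2.431 4.083
v 1.48 3.708 2.809
v 0.111 2.673 4.121
v 1.271 3.885 2.731
v -0.098 2.85 4.043
v 1.055 3.95 2.557
v -0.314 2.915 3.869
v 0.89 3.886 2.334
v -0.479 2.851 3.646
v 0.82 3.71 2.122
v -0.549 2.675 3.434
v 0.863 3.469 1.977
v -0.505 2.433 3.289
v 1.009 3.227 1.939
v -0.36 2.192 3.251
v 1.218 3.05 2.017
v -0.151 2.015 3.329
v 1.434 2.985 2.191
v 0.065 1.95 3.503
f 2 4 1
f 5 2 1
f 1 4 3
f 3 5 1
f 2 8 4
f 6 2 5
f 6 8 2
f 4 8 3
f 7 5 3
f 3 8 7
f 7 6 5
f 8 6 7
f 10 12 9
f 13 10 9
f 9 12 11
f 11 13 9
f 10 16 12
f 14 10 13
f 14 16 10
f 12 16 11
f 15 13 11
f 11 16 15
f 15 14 13
f 16 14 15
f 18 17 21
f 18 21 19
f 19 21 22
f 19 22 20
f 21 17 23
f 21 23 22
f 22 23 24
f 22 24 20
f 23 17 25
f 23 25 24
f 24 25 26
f 24 26 20
f 25 17 27
f 25 27 26
f 26 27 28
f 26 28 20
f 27 17 29
f 27 29 28
f 28 29 30
f 28 30 20
f 29 17 31
f 29 31 30
f 30 31 32
f 30 32 20
f 31 17 33
f 31 33 32
f 32 33 34
f 32 34 20
f 33 17 35
f 33 35 34
f 34 35 36
f 34 36 20
f 35 17 37
f 35 37 36
f 36 37 38
f 36 38 20
f 37 17 39
f 37 39 38
f 38 39 40
f 38 40 20
f 39 17 18
f 39 18 40
f 40 18 19
f 40 19 20
f 42 44 41
f 45 42 41
f 41 44 43
f 43 45 41
f 42 48 44
f 46 42 45
f 46 48 42
f 44 48 43
f 47 45 43
f 43 48 47
f 47 46 45
f 48 46 47
f 50 49 53
f 50 53 51
f 51 53 54
f 51 54 52
f 53 49 55
f 53 55 54
f 54 55 56
f 54 56 52
f 55 49 57
f 55 57 56
f 56 57 58
f 56 58 52
f 57 49 59
f 57 59 58
f 58 59 60
f 58 60 52
f 59 49 61
f 59 61 60
f 60 61 62
f 60 62 52
f 61 49 63
f 61 63 62
f 62 63 64
f 62 64 52
f 63 49 65
f 63 65 64
f 64 65 66
f 64 66 52
f 65 49 67
f 65 67 66
f 66 67 68
f 66 68 52
f 67 49 69
f 67 69 68
f 68 69 70
f 68 70 52
f 69 49 71
f 69 71 70
f 70 71 72
f 70 72 52
f 71 49 73
f 71 73 72
f 72 73 74
f 72 74 52
f 73 49 50
f 73 50 74
f 74 50 51
f 74 51 52



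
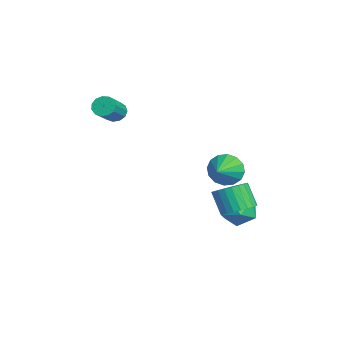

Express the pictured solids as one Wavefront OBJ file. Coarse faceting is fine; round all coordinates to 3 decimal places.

v -0.791 3.584 -2.545
v -0.038 3.332 -1.94
v -0.682 2.148 -3.28
v 0.071 1.896 -2.675
v -0.854 1.986 -2.309
v -0.922 2.873 -1.855
v 0.202 2.607 -3.365
v 0.134 3.494 -2.911
v 0.576 2.728 -2.446
v -0.077 2.344 -1.794
v -0.643 3.136 -3.426
v -1.296 2.752 -2.774
v -2.13 2.35 -0.785
v -1.684 2.677 -1.557
v -1.13 1.81 -0.435
v -1.616 3.024 -1.215
v -1.686 3.19 -0.757
v -1.876 3.131 -0.307
v -2.133 2.863 0.015
v -2.39 2.458 0.123
v -2.577 2.023 -0.013
v -2.644 1.677 -0.355
v -2.574 1.511 -0.813
v -2.385 1.57 -1.263
v -2.128 1.838 -1.585
v -1.871 2.243 -1.692
v -2.894 -2.762 2.874
v -2.486 -2.569 2.464
v -1.378 -3.144 3.296
v -1.786 -3.338 3.706
v -2.524 -2.313 2.691
v -1.416 -2.889 3.523
v -2.679 -2.201 2.976
v -1.571 -2.776 3.808
v -2.903 -2.266 3.229
v -1.795 -2.842 4.061
v -3.124 -2.489 3.369
v -2.015 -3.065 4.201
v -3.272 -2.799 3.352
v -2.163 -3.374 4.183
v -3.3 -3.097 3.183
v -2.192 -3.672 4.015
v -3.199 -3.289 2.916
v -2.091 -3.864 3.748
v -3.002 -3.314 2.636
v -1.893 -3.889 3.468
v -2.77 -3.163 2.432
v -1.662 -3.738 3.263
v -2.578 -2.886 2.367
v -1.47 -3.461 3.199
v 2.126 2.464 -1.363
v 2.808 2.765 -0.933
v 2.236 2.396 0.232
v 1.554 2.096 -0.197
v 2.612 3.037 -0.944
v 2.04 2.668 0.222
v 2.342 3.222 -1.018
v 1.77 2.853 0.148
v 2.039 3.291 -1.144
v 1.467 2.923 0.022
v 1.749 3.235 -1.304
v 1.177 2.867 -0.138
v 1.517 3.062 -1.473
v 0.945 2.693 -0.307
v 1.378 2.797 -1.625
v 0.805 2.428 -0.459
v 1.352 2.482 -1.737
v 0.78 2.113 -0.571
v 1.444 2.164 -1.792
v 0.872 1.795 -0.627
v 1.64 1.892 -1.782
v 1.068 1.523 -0.616
v 1.91 1.707 -1.708
v 1.338 1.338 -0.542
v 2.213 1.637 -1.582
v 1.641 1.269 -0.416
v 2.503 1.693 -1.422
v 1.931 1.325 -0.256
v 2.735 1.867 -1.253
v 2.163 1.498 -0.087
v 2.875 2.132 -1.101
v 2.302 1.763 0.065
v 2.9 2.447 -0.989
v 2.328 2.078 0.177
f 1 12 6
f 1 6 2
f 1 2 8
f 1 8 11
f 1 11 12
f 2 6 10
f 6 12 5
f 12 11 3
f 11 8 7
f 8 2 9
f 4 10 5
f 4 5 3
f 4 3 7
f 4 7 9
f 4 9 10
f 5 10 6
f 3 5 12
f 7 3 11
f 9 7 8
f 10 9 2
f 14 13 16
f 14 16 15
f 16 13 17
f 16 17 15
f 17 13 18
f 17 18 15
f 18 13 19
f 18 19 15
f 19 13 20
f 19 20 15
f 20 13 21
f 20 21 15
f 21 13 22
f 21 22 15
f 22 13 23
f 22 23 15
f 23 13 24
f 23 24 15
f 24 13 25
f 24 25 15
f 25 13 26
f 25 26 15
f 26 13 14
f 26 14 15
f 28 27 31
f 28 31 29
f 29 31 32
f 29 32 30
f 31 27 33
f 31 33 32
f 32 33 34
f 32 34 30
f 33 27 35
f 33 35 34
f 34 35 36
f 34 36 30
f 35 27 37
f 35 37 36
f 36 37 38
f 36 38 30
f 37 27 39
f 37 39 38
f 38 39 40
f 38 40 30
f 39 27 41
f 39 41 40
f 40 41 42
f 40 42 30
f 41 27 43
f 41 43 42
f 42 43 44
f 42 44 30
f 43 27 45
f 43 45 44
f 44 45 46
f 44 46 30
f 45 27 47
f 45 47 46
f 46 47 48
f 46 48 30
f 47 27 49
f 47 49 48
f 48 49 50
f 48 50 30
f 49 27 28
f 49 28 50
f 50 28 29
f 50 29 30
f 52 51 55
f 52 55 53
f 53 55 56
f 53 56 54
f 55 51 57
f 55 57 56
f 56 57 58
f 56 58 54
f 57 51 59
f 57 59 58
f 58 59 60
f 58 60 54
f 59 51 61
f 59 61 60
f 60 61 62
f 60 62 54
f 61 51 63
f 61 63 62
f 62 63 64
f 62 64 54
f 63 51 65
f 63 65 64
f 64 65 66
f 64 66 54
f 65 51 67
f 65 67 66
f 66 67 68
f 66 68 54
f 67 51 69
f 67 69 68
f 68 69 70
f 68 70 54
f 69 51 71
f 69 71 70
f 70 71 72
f 70 72 54
f 71 51 73
f 71 73 72
f 72 73 74
f 72 74 54
f 73 51 75
f 73 75 74
f 74 75 76
f 74 76 54
f 75 51 77
f 75 77 76
f 76 77 78
f 76 78 54
f 77 51 79
f 77 79 78
f 78 79 80
f 78 80 54
f 79 51 81
f 79 81 80
f 80 81 82
f 80 82 54
f 81 51 83
f 81 83 82
f 82 83 84
f 82 84 54
f 83 51 52
f 83 52 84
f 84 52 53
f 84 53 54



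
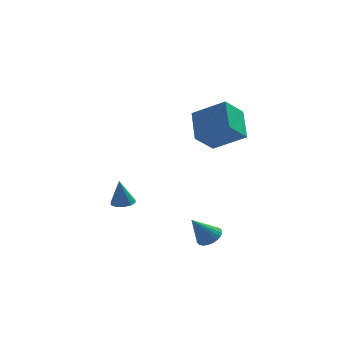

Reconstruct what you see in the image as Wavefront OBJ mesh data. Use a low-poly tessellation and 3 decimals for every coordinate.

v -3.496 2.288 -3.322
v -3.15 2.867 -3.24
v -3.684 2.172 -1.718
v -3.558 2.964 -3.281
v -3.941 2.802 -3.338
v -4.155 2.443 -3.388
v -4.117 2.026 -3.414
v -3.842 1.708 -3.405
v -3.435 1.612 -3.364
v -3.051 1.774 -3.307
v -2.838 2.132 -3.257
v -2.875 2.55 -3.231
v 1.238 0.733 1.299
v 0.352 -0.158 2.321
v 1.004 2.318 2.478
v 0.118 1.427 3.501
v 2.962 0.213 2.339
v 2.076 -0.678 3.362
v 2.728 1.798 3.519
v 1.842 0.907 4.541
v 1.186 -2.494 -3.492
v 1.744 -2.933 -3.284
v 0.314 -2.966 -2.148
v 1.815 -2.686 -3.151
v 1.789 -2.41 -3.071
v 1.672 -2.147 -3.054
v 1.481 -1.936 -3.104
v 1.245 -1.811 -3.213
v 1 -1.789 -3.365
v 0.784 -1.875 -3.536
v 0.628 -2.055 -3.7
v 0.558 -2.301 -3.832
v 0.584 -2.577 -3.913
v 0.701 -2.841 -3.929
v 0.892 -3.051 -3.879
v 1.128 -3.177 -3.77
v 1.373 -3.199 -3.618
v 1.589 -3.113 -3.448
f 2 1 4
f 2 4 3
f 4 1 5
f 4 5 3
f 5 1 6
f 5 6 3
f 6 1 7
f 6 7 3
f 7 1 8
f 7 8 3
f 8 1 9
f 8 9 3
f 9 1 10
f 9 10 3
f 10 1 11
f 10 11 3
f 11 1 12
f 11 12 3
f 12 1 2
f 12 2 3
f 14 16 13
f 17 14 13
f 13 16 15
f 15 17 13
f 14 20 16
f 18 14 17
f 18 20 14
f 16 20 15
f 19 17 15
f 15 20 19
f 19 18 17
f 20 18 19
f 22 21 24
f 22 24 23
f 24 21 25
f 24 25 23
f 25 21 26
f 25 26 23
f 26 21 27
f 26 27 23
f 27 21 28
f 27 28 23
f 28 21 29
f 28 29 23
f 29 21 30
f 29 30 23
f 30 21 31
f 30 31 23
f 31 21 32
f 31 32 23
f 32 21 33
f 32 33 23
f 33 21 34
f 33 34 23
f 34 21 35
f 34 35 23
f 35 21 36
f 35 36 23
f 36 21 37
f 36 37 23
f 37 21 38
f 37 38 23
f 38 21 22
f 38 22 23



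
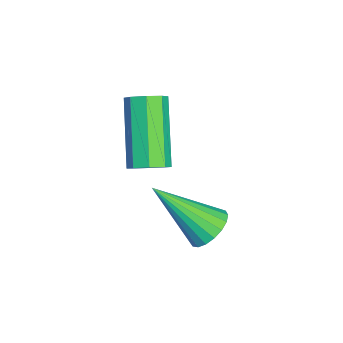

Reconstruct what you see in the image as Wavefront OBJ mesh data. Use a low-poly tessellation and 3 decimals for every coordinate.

v -1.055 -0.35 -4.565
v -0.422 -0.249 -4.285
v -1.465 -1.85 -3.095
v -0.6 -0.046 -4.128
v -0.868 0.095 -4.059
v -1.173 0.149 -4.089
v -1.455 0.104 -4.214
v -1.658 -0.031 -4.408
v -1.741 -0.229 -4.634
v -1.688 -0.452 -4.845
v -1.51 -0.654 -5.002
v -1.242 -0.796 -5.072
v -0.936 -0.849 -5.041
v -0.654 -0.804 -4.917
v -0.452 -0.669 -4.722
v -0.369 -0.471 -4.497
v -1.788 -1.913 -2.534
v -1.514 -1.495 -2.221
v -3.138 -1.528 -0.753
v -3.412 -1.947 -1.066
v -1.795 -1.323 -2.529
v -3.42 -1.357 -1.061
v -2.073 -1.497 -2.84
v -3.698 -1.531 -1.372
v -2.183 -1.915 -2.972
v -3.808 -1.949 -1.504
v -2.062 -2.332 -2.847
v -3.686 -2.365 -1.379
v -1.78 -2.503 -2.539
v -3.405 -2.537 -1.071
v -1.502 -2.329 -2.228
v -3.127 -2.363 -0.76
v -1.392 -1.911 -2.096
v -3.017 -1.945 -0.628
f 2 1 4
f 2 4 3
f 4 1 5
f 4 5 3
f 5 1 6
f 5 6 3
f 6 1 7
f 6 7 3
f 7 1 8
f 7 8 3
f 8 1 9
f 8 9 3
f 9 1 10
f 9 10 3
f 10 1 11
f 10 11 3
f 11 1 12
f 11 12 3
f 12 1 13
f 12 13 3
f 13 1 14
f 13 14 3
f 14 1 15
f 14 15 3
f 15 1 16
f 15 16 3
f 16 1 2
f 16 2 3
f 18 17 21
f 18 21 19
f 19 21 22
f 19 22 20
f 21 17 23
f 21 23 22
f 22 23 24
f 22 24 20
f 23 17 25
f 23 25 24
f 24 25 26
f 24 26 20
f 25 17 27
f 25 27 26
f 26 27 28
f 26 28 20
f 27 17 29
f 27 29 28
f 28 29 30
f 28 30 20
f 29 17 31
f 29 31 30
f 30 31 32
f 30 32 20
f 31 17 33
f 31 33 32
f 32 33 34
f 32 34 20
f 33 17 18
f 33 18 34
f 34 18 19
f 34 19 20



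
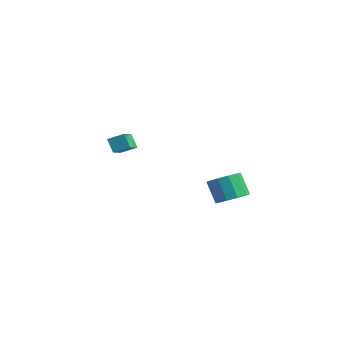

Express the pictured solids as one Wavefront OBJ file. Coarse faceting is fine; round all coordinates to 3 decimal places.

v 3.478 -3.07 -3.009
v 4.228 -2.877 -2.494
v 3.371 -2.637 -1.336
v 2.622 -2.83 -1.851
v 4.045 -2.387 -2.731
v 3.188 -2.146 -1.574
v 3.645 -2.158 -3.075
v 2.788 -1.917 -1.918
v 3.182 -2.277 -3.393
v 2.325 -2.036 -2.236
v 2.832 -2.699 -3.565
v 1.975 -2.459 -2.407
v 2.729 -3.263 -3.524
v 1.872 -3.023 -2.366
v 2.912 -3.754 -3.286
v 2.055 -3.513 -2.129
v 3.312 -3.983 -2.942
v 2.455 -3.742 -1.785
v 3.775 -3.864 -2.624
v 2.918 -3.623 -1.467
v 4.125 -3.441 -2.453
v 3.268 -3.201 -1.295
v -3.887 -4.804 -0.698
v -3.237 -4.187 -0.301
v -4.568 -3.559 -1.52
v -3.919 -2.942 -1.123
v -3.301 -4.958 -1.417
v -2.652 -4.341 -1.02
v -3.983 -3.713 -2.239
v -3.333 -3.096 -1.842
f 2 1 5
f 2 5 3
f 3 5 6
f 3 6 4
f 5 1 7
f 5 7 6
f 6 7 8
f 6 8 4
f 7 1 9
f 7 9 8
f 8 9 10
f 8 10 4
f 9 1 11
f 9 11 10
f 10 11 12
f 10 12 4
f 11 1 13
f 11 13 12
f 12 13 14
f 12 14 4
f 13 1 15
f 13 15 14
f 14 15 16
f 14 16 4
f 15 1 17
f 15 17 16
f 16 17 18
f 16 18 4
f 17 1 19
f 17 19 18
f 18 19 20
f 18 20 4
f 19 1 21
f 19 21 20
f 20 21 22
f 20 22 4
f 21 1 2
f 21 2 22
f 22 2 3
f 22 3 4
f 24 26 23
f 27 24 23
f 23 26 25
f 25 27 23
f 24 30 26
f 28 24 27
f 28 30 24
f 26 30 25
f 29 27 25
f 25 30 29
f 29 28 27
f 30 28 29



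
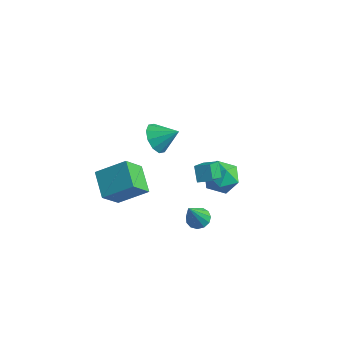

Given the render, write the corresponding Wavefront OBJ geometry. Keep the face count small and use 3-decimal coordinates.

v 3.749 -3.256 1.953
v 4.047 -4.36 2.761
v 3.262 -2.872 2.659
v 3.56 -3.976 3.467
v 4.42 -2.884 2.213
v 4.718 -3.988 3.021
v 3.933 -2.5 2.919
v 4.231 -3.604 3.727
v -2.405 -2.869 -4.609
v -2.517 -4.004 -3.283
v -3.679 -1.951 -3.931
v -3.79 -3.087 -2.604
v -1.13 -1.833 -3.616
v -1.241 -2.969 -2.289
v -2.403 -0.916 -2.937
v -2.515 -2.051 -1.611
v 1.693 -1.23 -4.583
v 2.297 -1.491 -4.755
v 1.787 -2.19 -2.797
v 2.369 -1.158 -4.58
v 2.227 -0.848 -4.406
v 1.915 -0.659 -4.288
v 1.533 -0.651 -4.263
v 1.201 -0.827 -4.341
v 1.026 -1.131 -4.495
v 1.062 -1.466 -4.677
v 1.299 -1.726 -4.829
v 1.661 -1.829 -4.903
v 2.033 -1.741 -4.876
v 1.356 0.733 -1.318
v 2.256 1.247 -1.632
v 1.624 -0.487 -2.548
v 2.524 0.027 -2.862
v 2.491 -0.469 -1.9
v 2.326 0.285 -1.14
v 1.554 0.475 -3.04
v 1.389 1.229 -2.28
v 2.379 1.088 -2.696
v 2.958 0.504 -1.991
v 0.922 0.256 -2.189
v 1.501 -0.328 -1.484
v -1.448 -0.809 0.063
v -1.11 -0.369 -0.72
v -0.432 -0.211 0.837
v -1.511 -0.012 -0.469
v -1.889 0.04 -0.014
v -2.098 -0.231 0.47
v -2.059 -0.723 0.799
v -1.786 -1.248 0.847
v -1.385 -1.605 0.595
v -1.007 -1.658 0.14
v -0.798 -1.387 -0.344
v -0.838 -0.894 -0.673
f 2 4 1
f 5 2 1
f 1 4 3
f 3 5 1
f 2 8 4
f 6 2 5
f 6 8 2
f 4 8 3
f 7 5 3
f 3 8 7
f 7 6 5
f 8 6 7
f 10 12 9
f 13 10 9
f 9 12 11
f 11 13 9
f 10 16 12
f 14 10 13
f 14 16 10
f 12 16 11
f 15 13 11
f 11 16 15
f 15 14 13
f 16 14 15
f 18 17 20
f 18 20 19
f 20 17 21
f 20 21 19
f 21 17 22
f 21 22 19
f 22 17 23
f 22 23 19
f 23 17 24
f 23 24 19
f 24 17 25
f 24 25 19
f 25 17 26
f 25 26 19
f 26 17 27
f 26 27 19
f 27 17 28
f 27 28 19
f 28 17 29
f 28 29 19
f 29 17 18
f 29 18 19
f 30 41 35
f 30 35 31
f 30 31 37
f 30 37 40
f 30 40 41
f 31 35 39
f 35 41 34
f 41 40 32
f 40 37 36
f 37 31 38
f 33 39 34
f 33 34 32
f 33 32 36
f 33 36 38
f 33 38 39
f 34 39 35
f 32 34 41
f 36 32 40
f 38 36 37
f 39 38 31
f 43 42 45
f 43 45 44
f 45 42 46
f 45 46 44
f 46 42 47
f 46 47 44
f 47 42 48
f 47 48 44
f 48 42 49
f 48 49 44
f 49 42 50
f 49 50 44
f 50 42 51
f 50 51 44
f 51 42 52
f 51 52 44
f 52 42 53
f 52 53 44
f 53 42 43
f 53 43 44



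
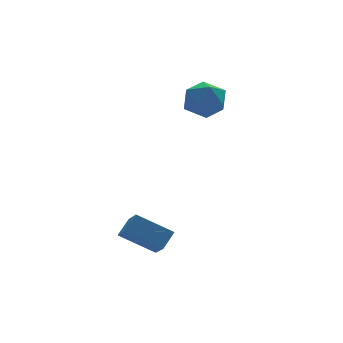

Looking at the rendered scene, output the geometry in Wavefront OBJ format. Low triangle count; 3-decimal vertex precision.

v 3.351 2.464 3.128
v 4.477 2.242 2.982
v 3.023 0.638 3.378
v 4.149 0.416 3.232
v 3.787 0.977 4.177
v 3.99 2.105 4.023
v 3.51 0.775 2.337
v 3.713 1.903 2.183
v 4.575 1.198 2.494
v 4.746 1.323 3.631
v 2.754 1.557 2.729
v 2.925 1.682 3.866
v -1.271 -4.947 -2.092
v -2.644 -4.033 -1.15
v -1.14 -3.878 -2.939
v -2.514 -2.965 -1.997
v -0.566 -4.535 -1.463
v -1.94 -3.622 -0.521
v -0.436 -3.467 -2.31
v -1.809 -2.553 -1.368
f 1 12 6
f 1 6 2
f 1 2 8
f 1 8 11
f 1 11 12
f 2 6 10
f 6 12 5
f 12 11 3
f 11 8 7
f 8 2 9
f 4 10 5
f 4 5 3
f 4 3 7
f 4 7 9
f 4 9 10
f 5 10 6
f 3 5 12
f 7 3 11
f 9 7 8
f 10 9 2
f 14 16 13
f 17 14 13
f 13 16 15
f 15 17 13
f 14 20 16
f 18 14 17
f 18 20 14
f 16 20 15
f 19 17 15
f 15 20 19
f 19 18 17
f 20 18 19



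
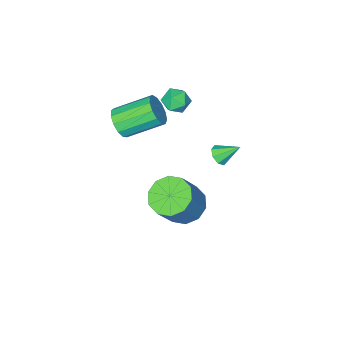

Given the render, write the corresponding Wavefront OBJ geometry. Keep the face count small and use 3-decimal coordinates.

v 0.916 -1.305 2.685
v 1.491 -1.194 2.275
v 1.489 -2.126 3.265
v 2.064 -2.015 2.855
v 1.857 -1.516 3.324
v 1.503 -1.009 2.965
v 1.477 -2.311 2.575
v 1.123 -1.804 2.216
v 1.838 -1.816 2.207
v 2.073 -1.324 2.67
v 0.907 -1.996 2.87
v 1.142 -1.504 3.333
v 2.248 0.005 -3.095
v 2.751 0.788 -3.56
v 3.775 1.098 -1.929
v 3.272 0.315 -1.465
v 2.227 1.029 -3.276
v 3.251 1.339 -1.646
v 1.711 0.879 -2.924
v 2.735 1.189 -1.293
v 1.4 0.395 -2.637
v 2.424 0.705 -1.006
v 1.413 -0.238 -2.525
v 2.437 0.072 -0.894
v 1.745 -0.778 -2.631
v 2.769 -0.468 -1
v 2.269 -1.019 -2.914
v 3.293 -0.709 -1.284
v 2.785 -0.869 -3.267
v 3.809 -0.559 -1.636
v 3.096 -0.385 -3.554
v 4.12 -0.075 -1.923
v 3.083 0.248 -3.666
v 4.107 0.558 -2.035
v 2.265 2.461 2.851
v 2.523 2.243 3.246
v 1.655 3.079 3.589
v 2.699 2.575 3.114
v 2.62 2.84 2.827
v 2.334 2.883 2.554
v 2.007 2.678 2.455
v 1.831 2.347 2.588
v 1.91 2.082 2.874
v 2.196 2.039 3.147
v 3.866 -2.552 1.827
v 4.262 -2.621 2.507
v 2.871 -1.696 3.412
v 2.474 -1.628 2.733
v 4.396 -2.239 2.322
v 3.005 -1.314 3.227
v 4.361 -1.956 1.98
v 2.97 -1.031 2.885
v 4.169 -1.863 1.589
v 2.778 -0.938 2.494
v 3.88 -1.989 1.274
v 2.489 -1.064 2.179
v 3.587 -2.293 1.135
v 2.196 -1.368 2.04
v 3.382 -2.68 1.215
v 1.991 -1.755 2.121
v 3.331 -3.027 1.49
v 1.94 -2.102 2.396
v 3.449 -3.222 1.872
v 2.058 -2.298 2.777
v 3.7 -3.206 2.24
v 2.309 -2.281 3.145
v 4.003 -2.981 2.476
v 2.612 -2.056 3.382
f 1 12 6
f 1 6 2
f 1 2 8
f 1 8 11
f 1 11 12
f 2 6 10
f 6 12 5
f 12 11 3
f 11 8 7
f 8 2 9
f 4 10 5
f 4 5 3
f 4 3 7
f 4 7 9
f 4 9 10
f 5 10 6
f 3 5 12
f 7 3 11
f 9 7 8
f 10 9 2
f 14 13 17
f 14 17 15
f 15 17 18
f 15 18 16
f 17 13 19
f 17 19 18
f 18 19 20
f 18 20 16
f 19 13 21
f 19 21 20
f 20 21 22
f 20 22 16
f 21 13 23
f 21 23 22
f 22 23 24
f 22 24 16
f 23 13 25
f 23 25 24
f 24 25 26
f 24 26 16
f 25 13 27
f 25 27 26
f 26 27 28
f 26 28 16
f 27 13 29
f 27 29 28
f 28 29 30
f 28 30 16
f 29 13 31
f 29 31 30
f 30 31 32
f 30 32 16
f 31 13 33
f 31 33 32
f 32 33 34
f 32 34 16
f 33 13 14
f 33 14 34
f 34 14 15
f 34 15 16
f 36 35 38
f 36 38 37
f 38 35 39
f 38 39 37
f 39 35 40
f 39 40 37
f 40 35 41
f 40 41 37
f 41 35 42
f 41 42 37
f 42 35 43
f 42 43 37
f 43 35 44
f 43 44 37
f 44 35 36
f 44 36 37
f 46 45 49
f 46 49 47
f 47 49 50
f 47 50 48
f 49 45 51
f 49 51 50
f 50 51 52
f 50 52 48
f 51 45 53
f 51 53 52
f 52 53 54
f 52 54 48
f 53 45 55
f 53 55 54
f 54 55 56
f 54 56 48
f 55 45 57
f 55 57 56
f 56 57 58
f 56 58 48
f 57 45 59
f 57 59 58
f 58 59 60
f 58 60 48
f 59 45 61
f 59 61 60
f 60 61 62
f 60 62 48
f 61 45 63
f 61 63 62
f 62 63 64
f 62 64 48
f 63 45 65
f 63 65 64
f 64 65 66
f 64 66 48
f 65 45 67
f 65 67 66
f 66 67 68
f 66 68 48
f 67 45 46
f 67 46 68
f 68 46 47
f 68 47 48



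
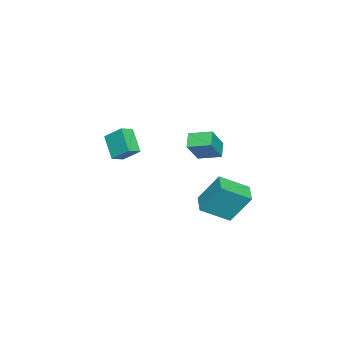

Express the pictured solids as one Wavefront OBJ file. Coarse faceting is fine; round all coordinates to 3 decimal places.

v -1.99 -3.652 1.176
v -1.305 -4.02 1.493
v -1.835 -2.648 2.003
v -1.149 -3.016 2.321
v -1.091 -2.904 0.099
v -0.405 -3.272 0.417
v -0.935 -1.9 0.927
v -0.25 -2.268 1.244
v -0.506 1.345 1.186
v -1.276 1.163 1.747
v -0.576 2.595 1.494
v -1.347 2.414 2.054
v 0.487 1.086 2.466
v -0.284 0.905 3.026
v 0.416 2.337 2.773
v -0.354 2.155 3.334
v -0.566 2.954 -2.2
v 0.199 1.586 -1.274
v -0.685 4.033 -0.509
v 0.079 2.665 0.417
v 0.521 3.415 -2.417
v 1.285 2.047 -1.491
v 0.401 4.494 -0.726
v 1.166 3.126 0.2
f 2 4 1
f 5 2 1
f 1 4 3
f 3 5 1
f 2 8 4
f 6 2 5
f 6 8 2
f 4 8 3
f 7 5 3
f 3 8 7
f 7 6 5
f 8 6 7
f 10 12 9
f 13 10 9
f 9 12 11
f 11 13 9
f 10 16 12
f 14 10 13
f 14 16 10
f 12 16 11
f 15 13 11
f 11 16 15
f 15 14 13
f 16 14 15
f 18 20 17
f 21 18 17
f 17 20 19
f 19 21 17
f 18 24 20
f 22 18 21
f 22 24 18
f 20 24 19
f 23 21 19
f 19 24 23
f 23 22 21
f 24 22 23



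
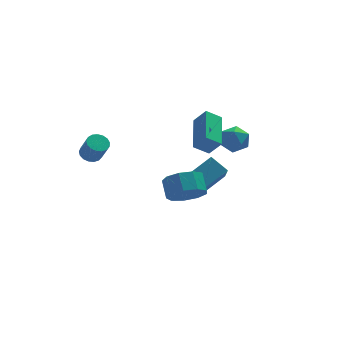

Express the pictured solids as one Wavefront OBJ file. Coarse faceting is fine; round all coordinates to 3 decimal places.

v -1.082 -4.173 -1.353
v -0.295 -4.509 -0.99
v -0.23 -3.703 -0.384
v -1.018 -3.367 -0.747
v -0.163 -4.142 -1.492
v -0.099 -3.336 -0.887
v -0.462 -3.789 -1.93
v -0.397 -2.983 -1.324
v -1.051 -3.616 -2.097
v -0.986 -2.81 -1.492
v -1.655 -3.704 -1.916
v -1.59 -2.898 -1.311
v -1.99 -4.011 -1.471
v -1.926 -3.205 -0.866
v -1.901 -4.394 -0.971
v -1.837 -3.588 -0.366
v -1.429 -4.673 -0.649
v -1.364 -3.867 -0.044
v -0.795 -4.719 -0.657
v -0.73 -3.913 -0.051
v 0.96 -0.143 -4.446
v 0.737 -1.123 -3.36
v 0.407 0.608 -3.881
v 0.185 -0.372 -2.795
v 2.275 0.312 -3.765
v 2.053 -0.668 -2.679
v 1.723 1.063 -3.2
v 1.5 0.083 -2.114
v -3.959 1.209 -1.454
v -3.494 0.986 -1.673
v -3.276 0.429 -0.645
v -3.741 0.651 -0.426
v -3.41 1.217 -1.566
v -3.192 0.66 -0.538
v -3.452 1.446 -1.433
v -3.234 0.889 -0.405
v -3.61 1.62 -1.305
v -3.392 1.063 -0.277
v -3.848 1.701 -1.211
v -3.63 1.144 -0.183
v -4.111 1.668 -1.173
v -3.893 1.111 -0.144
v -4.34 1.531 -1.199
v -4.122 0.974 -0.171
v -4.481 1.319 -1.284
v -4.263 0.762 -0.255
v -4.503 1.082 -1.408
v -4.285 0.525 -0.379
v -4.4 0.874 -1.542
v -4.182 0.317 -0.513
v -4.196 0.743 -1.656
v -3.978 0.186 -0.627
v -3.938 0.718 -1.724
v -3.72 0.161 -0.696
v -3.685 0.806 -1.731
v -3.467 0.249 -0.702
v -0.269 -2.52 0.566
v 0.193 -2.892 1.321
v 0.369 -0.695 1.075
v 0.831 -1.067 1.83
v 0.449 -2.633 0.07
v 0.911 -3.005 0.825
v 1.087 -0.808 0.579
v 1.549 -1.18 1.334
v 1.792 -0.312 -1.063
v 2.342 0.192 -0.775
v 2.458 -1.312 -0.585
v 3.008 -0.808 -0.297
v 2.275 -0.825 0.021
v 1.863 -0.207 -0.274
v 2.937 -0.913 -1.086
v 2.525 -0.295 -1.381
v 3.049 -0.18 -0.789
v 2.64 -0.125 -0.105
v 2.16 -0.995 -1.255
v 1.751 -0.94 -0.571
f 2 1 5
f 2 5 3
f 3 5 6
f 3 6 4
f 5 1 7
f 5 7 6
f 6 7 8
f 6 8 4
f 7 1 9
f 7 9 8
f 8 9 10
f 8 10 4
f 9 1 11
f 9 11 10
f 10 11 12
f 10 12 4
f 11 1 13
f 11 13 12
f 12 13 14
f 12 14 4
f 13 1 15
f 13 15 14
f 14 15 16
f 14 16 4
f 15 1 17
f 15 17 16
f 16 17 18
f 16 18 4
f 17 1 19
f 17 19 18
f 18 19 20
f 18 20 4
f 19 1 2
f 19 2 20
f 20 2 3
f 20 3 4
f 22 24 21
f 25 22 21
f 21 24 23
f 23 25 21
f 22 28 24
f 26 22 25
f 26 28 22
f 24 28 23
f 27 25 23
f 23 28 27
f 27 26 25
f 28 26 27
f 30 29 33
f 30 33 31
f 31 33 34
f 31 34 32
f 33 29 35
f 33 35 34
f 34 35 36
f 34 36 32
f 35 29 37
f 35 37 36
f 36 37 38
f 36 38 32
f 37 29 39
f 37 39 38
f 38 39 40
f 38 40 32
f 39 29 41
f 39 41 40
f 40 41 42
f 40 42 32
f 41 29 43
f 41 43 42
f 42 43 44
f 42 44 32
f 43 29 45
f 43 45 44
f 44 45 46
f 44 46 32
f 45 29 47
f 45 47 46
f 46 47 48
f 46 48 32
f 47 29 49
f 47 49 48
f 48 49 50
f 48 50 32
f 49 29 51
f 49 51 50
f 50 51 52
f 50 52 32
f 51 29 53
f 51 53 52
f 52 53 54
f 52 54 32
f 53 29 55
f 53 55 54
f 54 55 56
f 54 56 32
f 55 29 30
f 55 30 56
f 56 30 31
f 56 31 32
f 58 60 57
f 61 58 57
f 57 60 59
f 59 61 57
f 58 64 60
f 62 58 61
f 62 64 58
f 60 64 59
f 63 61 59
f 59 64 63
f 63 62 61
f 64 62 63
f 65 76 70
f 65 70 66
f 65 66 72
f 65 72 75
f 65 75 76
f 66 70 74
f 70 76 69
f 76 75 67
f 75 72 71
f 72 66 73
f 68 74 69
f 68 69 67
f 68 67 71
f 68 71 73
f 68 73 74
f 69 74 70
f 67 69 76
f 71 67 75
f 73 71 72
f 74 73 66



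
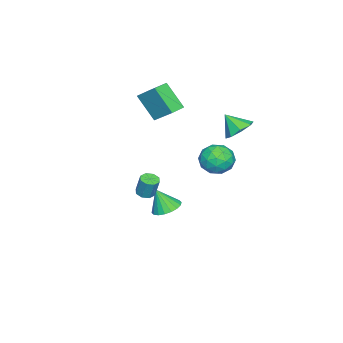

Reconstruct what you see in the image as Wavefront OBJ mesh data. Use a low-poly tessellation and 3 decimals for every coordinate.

v -2.765 -2.442 2.21
v -3.092 -3.648 3.771
v -2.354 -1.155 3.291
v -2.681 -2.362 4.852
v -1.779 -2.738 2.188
v -2.106 -3.945 3.749
v -1.368 -1.452 3.269
v -1.695 -2.658 4.83
v -0.103 2.685 0.761
v 0.48 1.971 1.349
v -1.14 1.369 0.191
v -0.557 0.655 0.779
v -1.19 1.39 1.283
v -0.55 2.204 1.635
v -0.11 1.136 -0.095
v 0.53 1.95 0.257
v 0.475 1.014 0.82
v -0.192 1.171 1.672
v -0.468 2.169 -0.132
v -1.135 2.326 0.72
v 0.279 2.443 1.105
v -0.939 0.897 0.435
v -1.312 1.329 0.731
v -0.969 0.909 1.077
v -0.326 2.58 1.273
v 0.017 2.16 1.619
v -0.965 1.819 1.58
v -0.677 1.18 -0.079
v -0.334 0.76 0.267
v 0.309 2.431 0.463
v 0.652 2.011 0.809
v 0.305 1.521 -0.04
v 0.619 1.461 1.14
v 0.01 0.688 0.805
v 0.273 0.971 0.291
v 0.649 1.449 0.498
v 0.227 1.553 1.64
v -0.382 0.78 1.306
v -0.755 1.212 1.602
v -0.378 1.69 1.809
v 0.225 0.991 1.329
v -0.278 2.56 0.234
v -0.887 1.787 -0.1
v -0.282 1.65 -0.269
v 0.095 2.128 -0.062
v -0.67 2.652 0.735
v -1.279 1.879 0.4
v -1.309 1.891 1.042
v -0.933 2.369 1.249
v -0.885 2.349 0.211
v -0.531 -1.452 -4.053
v 0.156 -0.854 -3.864
v -0.389 -2.068 -2.627
v -0.182 -0.649 -3.741
v -0.589 -0.602 -3.68
v -0.984 -0.724 -3.693
v -1.29 -0.99 -3.778
v -1.445 -1.347 -3.916
v -1.42 -1.726 -4.082
v -1.218 -2.05 -4.242
v -0.881 -2.256 -4.365
v -0.474 -2.302 -4.426
v -0.079 -2.18 -4.413
v 0.227 -1.914 -4.329
v 0.383 -1.557 -4.19
v 0.357 -1.179 -4.024
v -1.59 2.503 2.627
v -0.811 2.921 3.027
v -1.63 1.597 3.653
v -1.448 3.22 3.265
v -2.168 3.098 3.129
v -2.549 2.628 2.699
v -2.368 2.085 2.227
v -1.732 1.787 1.988
v -1.012 1.908 2.124
v -0.631 2.378 2.554
v 3.708 -0.872 -0.237
v 4.262 -0.838 -0.312
v 4.406 -0.494 0.902
v 3.852 -0.528 0.977
v 4.062 -0.468 -0.394
v 4.206 -0.123 0.82
v 3.655 -0.334 -0.383
v 3.799 0.01 0.831
v 3.279 -0.516 -0.287
v 3.423 -0.171 0.927
v 3.154 -0.906 -0.162
v 3.298 -0.562 1.052
v 3.354 -1.277 -0.08
v 3.498 -0.932 1.134
v 3.761 -1.41 -0.091
v 3.905 -1.066 1.123
v 4.137 -1.229 -0.187
v 4.281 -0.884 1.027
f 2 4 1
f 5 2 1
f 1 4 3
f 3 5 1
f 2 8 4
f 6 2 5
f 6 8 2
f 4 8 3
f 7 5 3
f 3 8 7
f 7 6 5
f 8 6 7
f 9 46 25
f 46 20 49
f 25 49 14
f 46 49 25
f 9 25 21
f 25 14 26
f 21 26 10
f 25 26 21
f 9 21 30
f 21 10 31
f 30 31 16
f 21 31 30
f 9 30 42
f 30 16 45
f 42 45 19
f 30 45 42
f 9 42 46
f 42 19 50
f 46 50 20
f 42 50 46
f 10 26 37
f 26 14 40
f 37 40 18
f 26 40 37
f 14 49 27
f 49 20 48
f 27 48 13
f 49 48 27
f 20 50 47
f 50 19 43
f 47 43 11
f 50 43 47
f 19 45 44
f 45 16 32
f 44 32 15
f 45 32 44
f 16 31 36
f 31 10 33
f 36 33 17
f 31 33 36
f 12 38 24
f 38 18 39
f 24 39 13
f 38 39 24
f 12 24 22
f 24 13 23
f 22 23 11
f 24 23 22
f 12 22 29
f 22 11 28
f 29 28 15
f 22 28 29
f 12 29 34
f 29 15 35
f 34 35 17
f 29 35 34
f 12 34 38
f 34 17 41
f 38 41 18
f 34 41 38
f 13 39 27
f 39 18 40
f 27 40 14
f 39 40 27
f 11 23 47
f 23 13 48
f 47 48 20
f 23 48 47
f 15 28 44
f 28 11 43
f 44 43 19
f 28 43 44
f 17 35 36
f 35 15 32
f 36 32 16
f 35 32 36
f 18 41 37
f 41 17 33
f 37 33 10
f 41 33 37
f 52 51 54
f 52 54 53
f 54 51 55
f 54 55 53
f 55 51 56
f 55 56 53
f 56 51 57
f 56 57 53
f 57 51 58
f 57 58 53
f 58 51 59
f 58 59 53
f 59 51 60
f 59 60 53
f 60 51 61
f 60 61 53
f 61 51 62
f 61 62 53
f 62 51 63
f 62 63 53
f 63 51 64
f 63 64 53
f 64 51 65
f 64 65 53
f 65 51 66
f 65 66 53
f 66 51 52
f 66 52 53
f 68 67 70
f 68 70 69
f 70 67 71
f 70 71 69
f 71 67 72
f 71 72 69
f 72 67 73
f 72 73 69
f 73 67 74
f 73 74 69
f 74 67 75
f 74 75 69
f 75 67 76
f 75 76 69
f 76 67 68
f 76 68 69
f 78 77 81
f 78 81 79
f 79 81 82
f 79 82 80
f 81 77 83
f 81 83 82
f 82 83 84
f 82 84 80
f 83 77 85
f 83 85 84
f 84 85 86
f 84 86 80
f 85 77 87
f 85 87 86
f 86 87 88
f 86 88 80
f 87 77 89
f 87 89 88
f 88 89 90
f 88 90 80
f 89 77 91
f 89 91 90
f 90 91 92
f 90 92 80
f 91 77 93
f 91 93 92
f 92 93 94
f 92 94 80
f 93 77 78
f 93 78 94
f 94 78 79
f 94 79 80



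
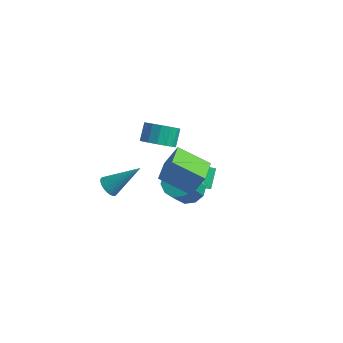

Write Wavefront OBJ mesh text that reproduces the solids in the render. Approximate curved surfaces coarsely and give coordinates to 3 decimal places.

v -1.383 1.961 -2.125
v -1.603 2.975 -1.294
v -2.151 2.205 -2.628
v -2.372 3.22 -1.796
v -0.148 3.26 -3.384
v -0.369 4.275 -2.552
v -0.917 3.505 -3.886
v -1.137 4.519 -3.055
v -1.515 -0.247 3.538
v -0.617 0.044 3.428
v -0.788 0.859 4.192
v -1.685 0.567 4.302
v -0.875 0.3 3.097
v -1.046 1.115 3.861
v -1.305 0.409 2.884
v -1.476 1.224 3.648
v -1.791 0.343 2.847
v -1.962 1.158 3.611
v -2.203 0.118 2.994
v -2.374 0.933 3.758
v -2.43 -0.205 3.288
v -2.601 0.61 4.052
v -2.412 -0.539 3.648
v -2.583 0.276 4.412
v -2.154 -0.795 3.979
v -2.325 0.02 4.743
v -1.724 -0.904 4.192
v -1.895 -0.089 4.956
v -1.238 -0.838 4.229
v -1.409 -0.023 4.993
v -0.826 -0.613 4.082
v -0.997 0.202 4.846
v -0.599 -0.29 3.788
v -0.77 0.525 4.552
v -3.452 -2.099 0.489
v -2.976 -2.105 0.031
v -2.108 -1.081 1.871
v -3.092 -1.881 -0.02
v -3.264 -1.691 0.005
v -3.463 -1.562 0.105
v -3.661 -1.516 0.263
v -3.827 -1.558 0.455
v -3.936 -1.682 0.653
v -3.971 -1.87 0.825
v -3.927 -2.093 0.946
v -3.811 -2.317 0.998
v -3.64 -2.507 0.972
v -3.44 -2.636 0.873
v -3.242 -2.683 0.715
v -3.076 -2.641 0.522
v -2.967 -2.516 0.325
v -2.932 -2.328 0.152
v -0.668 1.624 -1.963
v 0.182 1.996 -1.682
v 0.099 0.929 -0.016
v -0.752 0.556 -0.297
v -0.254 2.352 -1.475
v -0.337 1.285 0.19
v -0.848 2.43 -1.455
v -0.931 1.363 0.211
v -1.373 2.2 -1.629
v -1.456 1.133 0.037
v -1.63 1.75 -1.93
v -1.713 0.682 -0.264
v -1.519 1.251 -2.244
v -1.602 0.184 -0.578
v -1.083 0.895 -2.45
v -1.166 -0.172 -0.785
v -0.489 0.817 -2.471
v -0.572 -0.25 -0.805
v 0.036 1.047 -2.297
v -0.047 -0.02 -0.631
v 0.293 1.498 -1.996
v 0.21 0.43 -0.33
v -0.457 -2.168 2.891
v 0.102 -1.734 4.19
v -0.883 -0.719 2.59
v -0.324 -0.285 3.89
v 1.284 -1.835 2.03
v 1.843 -1.401 3.33
v 0.858 -0.386 1.73
v 1.417 0.048 3.029
f 2 4 1
f 5 2 1
f 1 4 3
f 3 5 1
f 2 8 4
f 6 2 5
f 6 8 2
f 4 8 3
f 7 5 3
f 3 8 7
f 7 6 5
f 8 6 7
f 10 9 13
f 10 13 11
f 11 13 14
f 11 14 12
f 13 9 15
f 13 15 14
f 14 15 16
f 14 16 12
f 15 9 17
f 15 17 16
f 16 17 18
f 16 18 12
f 17 9 19
f 17 19 18
f 18 19 20
f 18 20 12
f 19 9 21
f 19 21 20
f 20 21 22
f 20 22 12
f 21 9 23
f 21 23 22
f 22 23 24
f 22 24 12
f 23 9 25
f 23 25 24
f 24 25 26
f 24 26 12
f 25 9 27
f 25 27 26
f 26 27 28
f 26 28 12
f 27 9 29
f 27 29 28
f 28 29 30
f 28 30 12
f 29 9 31
f 29 31 30
f 30 31 32
f 30 32 12
f 31 9 33
f 31 33 32
f 32 33 34
f 32 34 12
f 33 9 10
f 33 10 34
f 34 10 11
f 34 11 12
f 36 35 38
f 36 38 37
f 38 35 39
f 38 39 37
f 39 35 40
f 39 40 37
f 40 35 41
f 40 41 37
f 41 35 42
f 41 42 37
f 42 35 43
f 42 43 37
f 43 35 44
f 43 44 37
f 44 35 45
f 44 45 37
f 45 35 46
f 45 46 37
f 46 35 47
f 46 47 37
f 47 35 48
f 47 48 37
f 48 35 49
f 48 49 37
f 49 35 50
f 49 50 37
f 50 35 51
f 50 51 37
f 51 35 52
f 51 52 37
f 52 35 36
f 52 36 37
f 54 53 57
f 54 57 55
f 55 57 58
f 55 58 56
f 57 53 59
f 57 59 58
f 58 59 60
f 58 60 56
f 59 53 61
f 59 61 60
f 60 61 62
f 60 62 56
f 61 53 63
f 61 63 62
f 62 63 64
f 62 64 56
f 63 53 65
f 63 65 64
f 64 65 66
f 64 66 56
f 65 53 67
f 65 67 66
f 66 67 68
f 66 68 56
f 67 53 69
f 67 69 68
f 68 69 70
f 68 70 56
f 69 53 71
f 69 71 70
f 70 71 72
f 70 72 56
f 71 53 73
f 71 73 72
f 72 73 74
f 72 74 56
f 73 53 54
f 73 54 74
f 74 54 55
f 74 55 56
f 76 78 75
f 79 76 75
f 75 78 77
f 77 79 75
f 76 82 78
f 80 76 79
f 80 82 76
f 78 82 77
f 81 79 77
f 77 82 81
f 81 80 79
f 82 80 81

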